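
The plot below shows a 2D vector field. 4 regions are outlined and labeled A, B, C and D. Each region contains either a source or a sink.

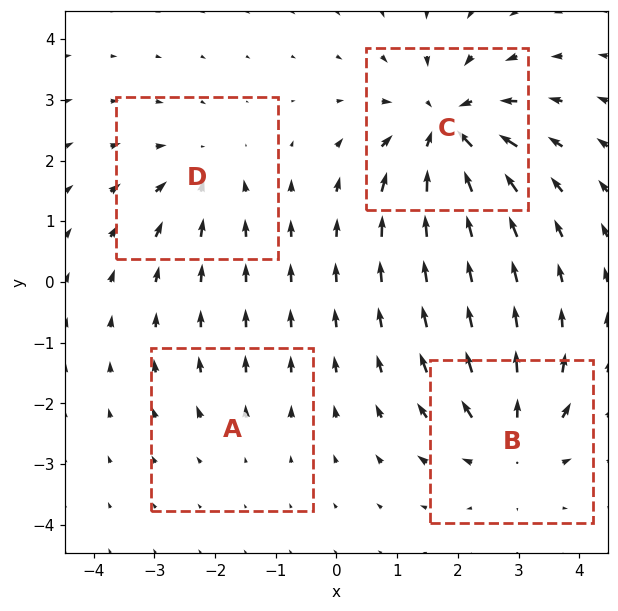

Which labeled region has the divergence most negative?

C

Divergence at each region's feature centre — A: about +2, B: about +5, C: about -7, D: about -4. Region C is most negative.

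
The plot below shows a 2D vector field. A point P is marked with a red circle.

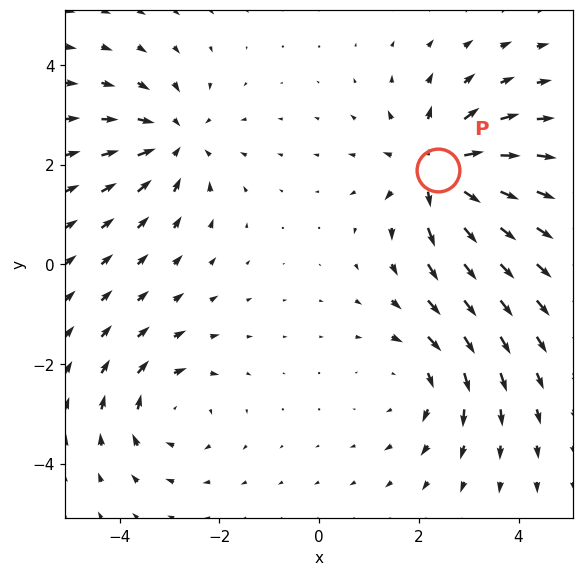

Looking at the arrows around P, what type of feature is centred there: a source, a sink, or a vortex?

source

At P (2.4, 1.9) the arrows spread outward. Divergence about +5, curl ≈0 — positive divergence with near-zero curl is a source.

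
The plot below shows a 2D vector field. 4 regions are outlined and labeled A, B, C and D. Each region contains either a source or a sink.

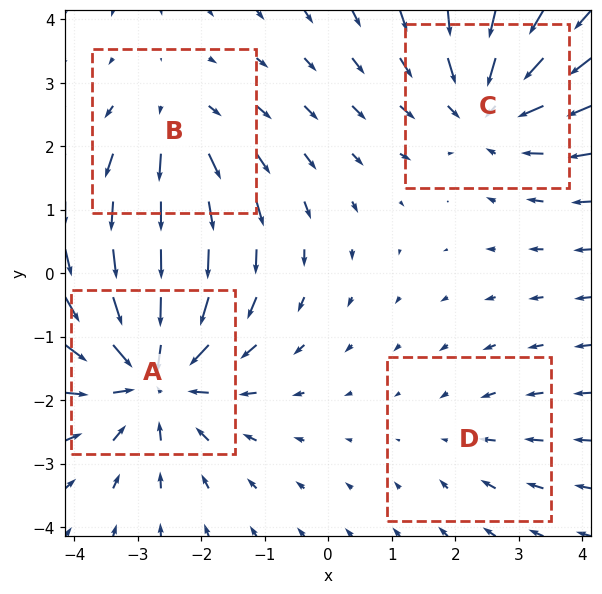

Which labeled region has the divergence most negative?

Divergence at each region's feature centre — A: about -6, B: about +3, C: about -4, D: about -2. Region A is most negative.

A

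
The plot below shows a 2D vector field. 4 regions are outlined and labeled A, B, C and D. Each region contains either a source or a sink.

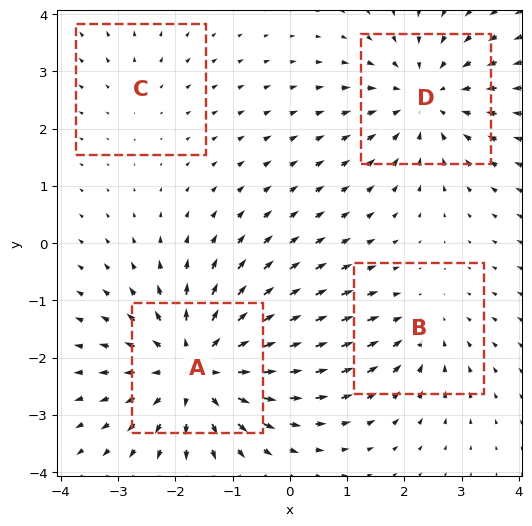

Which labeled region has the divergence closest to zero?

Divergence at each region's feature centre — A: about +6, B: about -3, C: about +2, D: about -4. Region C is closest to zero.

C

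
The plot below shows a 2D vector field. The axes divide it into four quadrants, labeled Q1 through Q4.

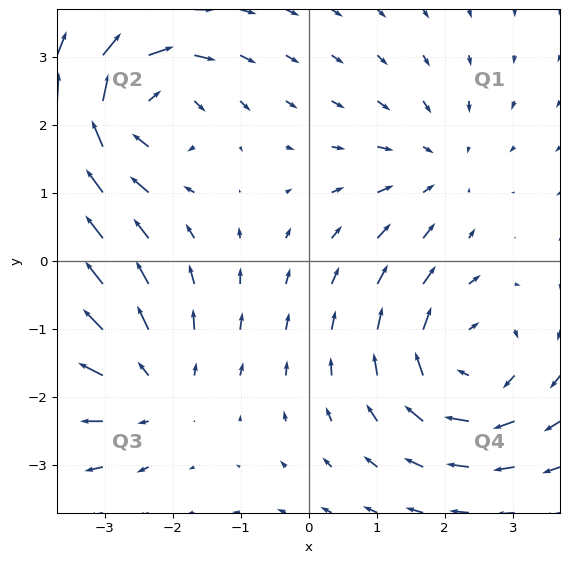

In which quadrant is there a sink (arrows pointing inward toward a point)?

The sink sits at approximately (1.9, 1.4), which lies in quadrant Q1. The divergence there is about -3, negative as expected for a sink.

Q1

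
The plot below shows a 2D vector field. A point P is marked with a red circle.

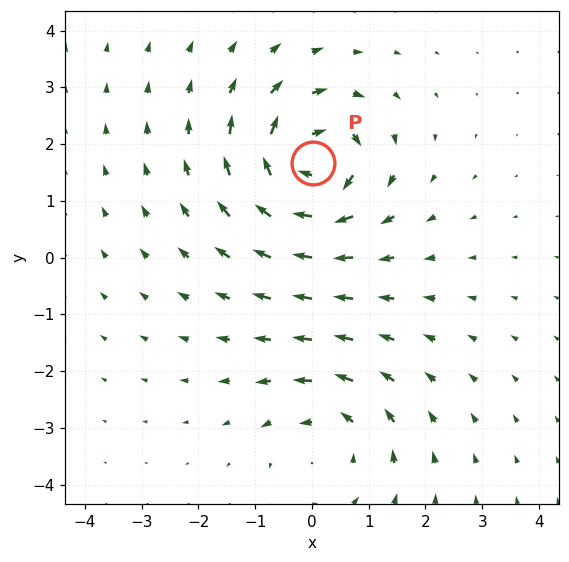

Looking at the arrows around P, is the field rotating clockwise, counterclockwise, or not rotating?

clockwise

Near P at (0.0, 1.7) the arrows circulate clockwise. The curl (z-component) there is about -7; negative curl means clockwise rotation.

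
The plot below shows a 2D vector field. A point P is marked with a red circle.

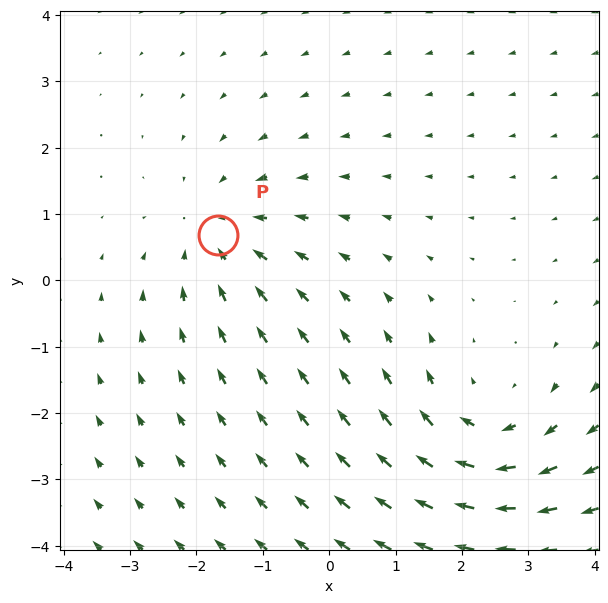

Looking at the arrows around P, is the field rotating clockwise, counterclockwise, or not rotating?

Near P at (-1.7, 0.7) the arrows show no circulation. The curl there is ≈0.

not rotating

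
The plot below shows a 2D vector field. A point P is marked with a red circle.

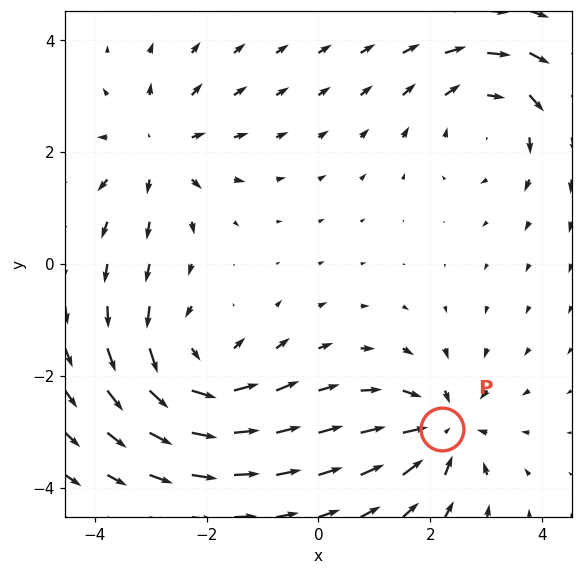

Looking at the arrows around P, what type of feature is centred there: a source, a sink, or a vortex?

At P (2.2, -3.0) the arrows converge inward. Divergence about -5, curl ≈0 — negative divergence with near-zero curl is a sink.

sink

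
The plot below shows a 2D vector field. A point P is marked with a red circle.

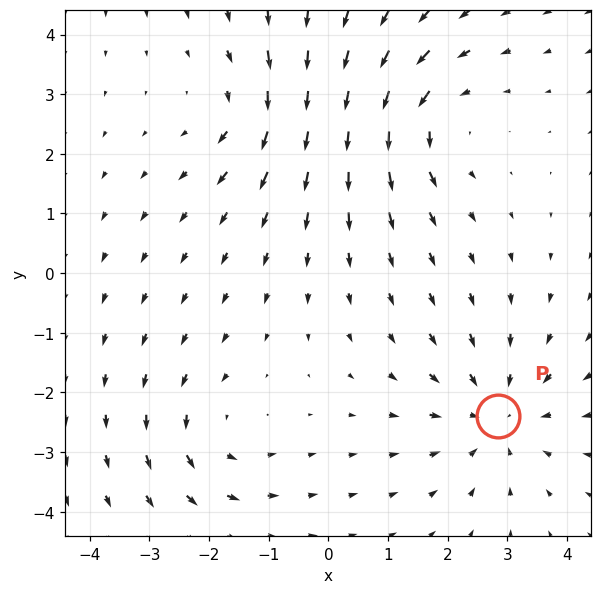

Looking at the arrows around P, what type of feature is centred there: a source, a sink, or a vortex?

sink

At P (2.8, -2.4) the arrows converge inward. Divergence about -4, curl ≈0 — negative divergence with near-zero curl is a sink.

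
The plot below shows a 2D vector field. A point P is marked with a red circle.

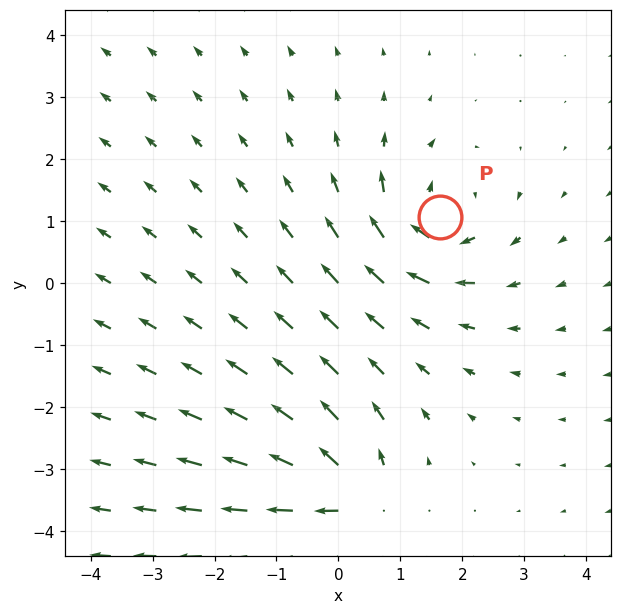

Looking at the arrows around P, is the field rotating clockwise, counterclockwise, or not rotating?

Near P at (1.6, 1.1) the arrows circulate clockwise. The curl (z-component) there is about -4; negative curl means clockwise rotation.

clockwise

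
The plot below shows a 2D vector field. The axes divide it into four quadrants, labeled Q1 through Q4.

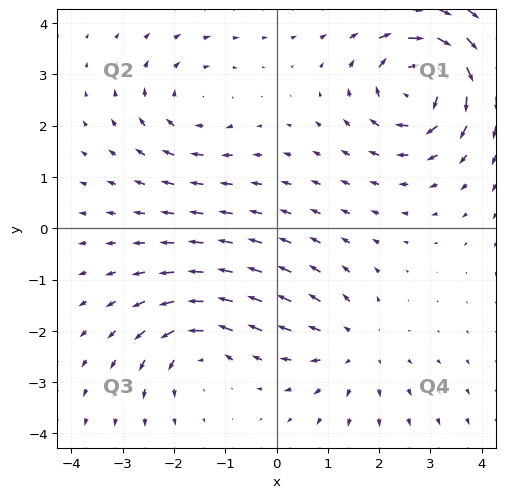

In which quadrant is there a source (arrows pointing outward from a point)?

The source sits at approximately (1.5, -2.3), which lies in quadrant Q4. The divergence there is about +3, positive as expected for a source.

Q4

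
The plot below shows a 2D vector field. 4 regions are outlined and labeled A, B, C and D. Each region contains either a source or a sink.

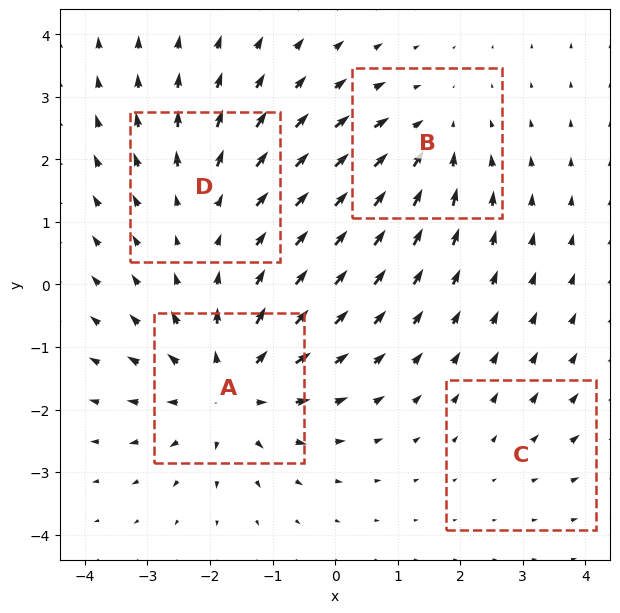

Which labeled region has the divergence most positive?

A

Divergence at each region's feature centre — A: about +6, B: about -4, C: about +2, D: about +3. Region A is most positive.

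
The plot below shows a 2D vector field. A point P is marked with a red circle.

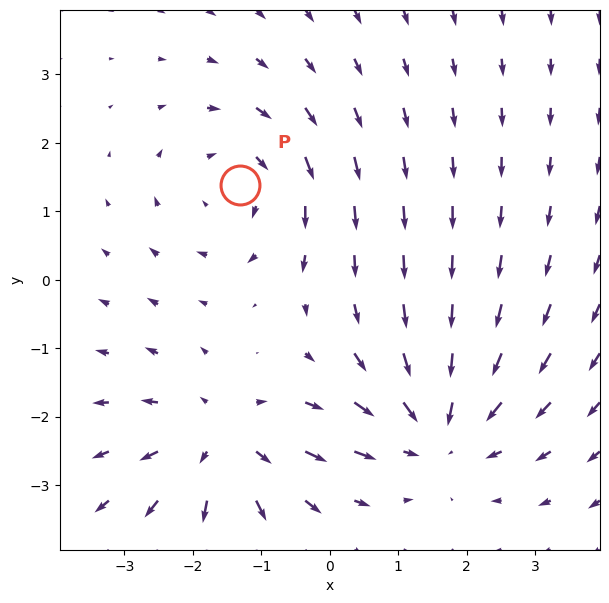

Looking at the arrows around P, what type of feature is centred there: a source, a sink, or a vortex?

vortex

At P (-1.3, 1.4) the arrows circulate clockwise. Divergence ≈0, curl about -2 — near-zero divergence with nonzero curl is a vortex.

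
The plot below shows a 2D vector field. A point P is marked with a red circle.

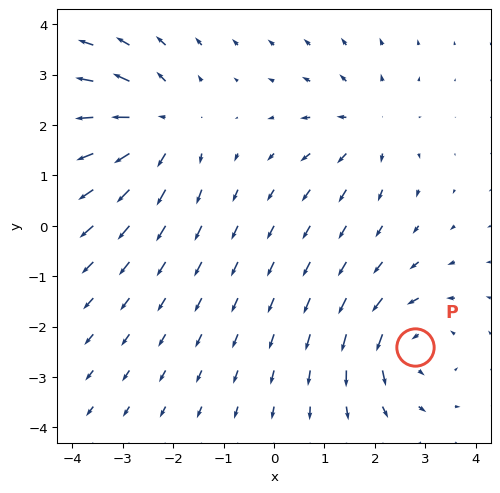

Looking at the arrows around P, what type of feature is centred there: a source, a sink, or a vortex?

At P (2.8, -2.4) the arrows circulate counterclockwise. Divergence ≈0, curl about +4 — near-zero divergence with nonzero curl is a vortex.

vortex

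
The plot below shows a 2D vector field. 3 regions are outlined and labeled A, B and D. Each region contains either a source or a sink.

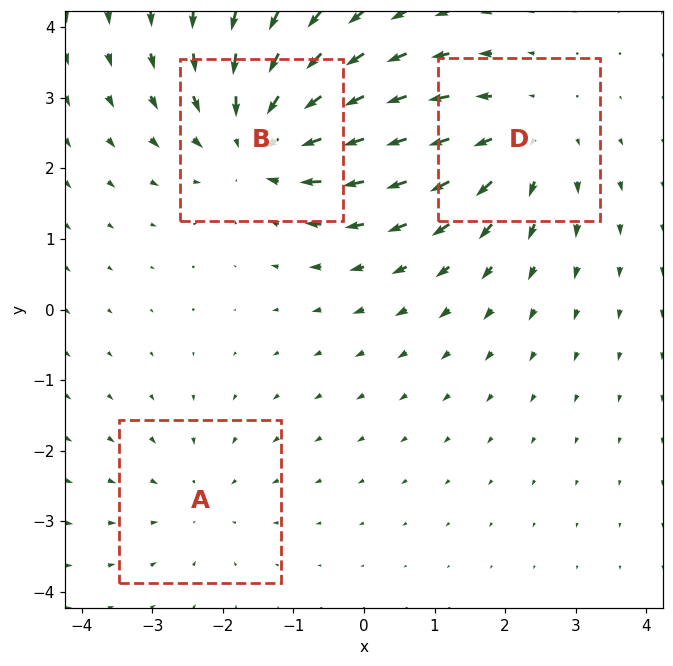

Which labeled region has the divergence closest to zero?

A

Divergence at each region's feature centre — A: about -2, B: about -4, D: about +3. Region A is closest to zero.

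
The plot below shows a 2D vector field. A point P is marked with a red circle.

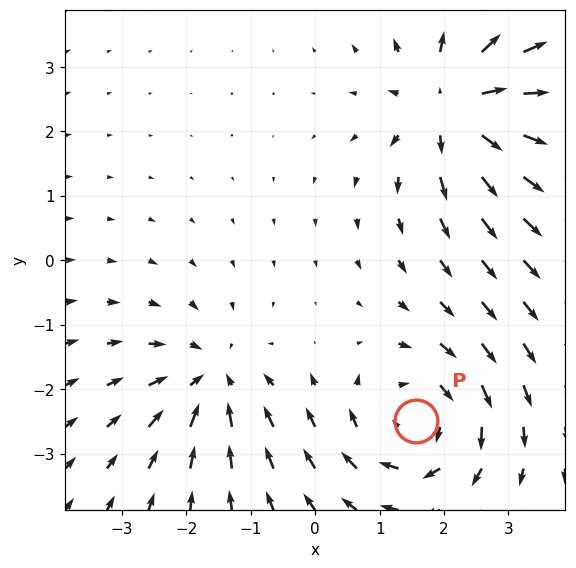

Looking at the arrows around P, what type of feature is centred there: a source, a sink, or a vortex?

vortex

At P (1.6, -2.5) the arrows circulate clockwise. Divergence ≈0, curl about -4 — near-zero divergence with nonzero curl is a vortex.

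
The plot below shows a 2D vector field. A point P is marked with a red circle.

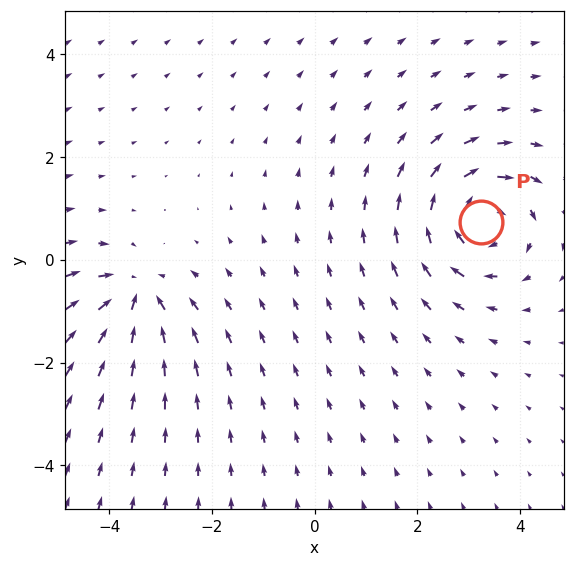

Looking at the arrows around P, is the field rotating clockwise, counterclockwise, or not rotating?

clockwise

Near P at (3.2, 0.7) the arrows circulate clockwise. The curl (z-component) there is about -6; negative curl means clockwise rotation.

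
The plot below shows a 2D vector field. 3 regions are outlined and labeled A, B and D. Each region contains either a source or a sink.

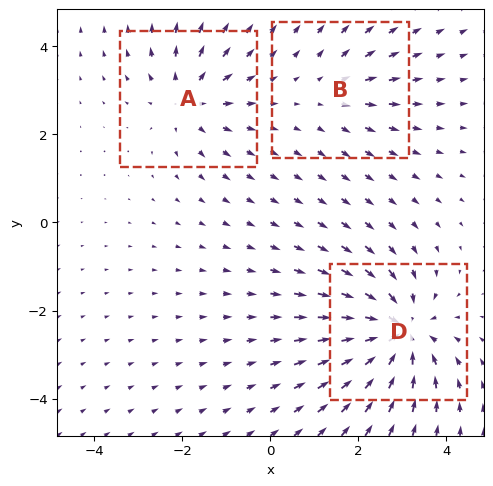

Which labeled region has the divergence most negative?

Divergence at each region's feature centre — A: about +3, B: about +2, D: about -5. Region D is most negative.

D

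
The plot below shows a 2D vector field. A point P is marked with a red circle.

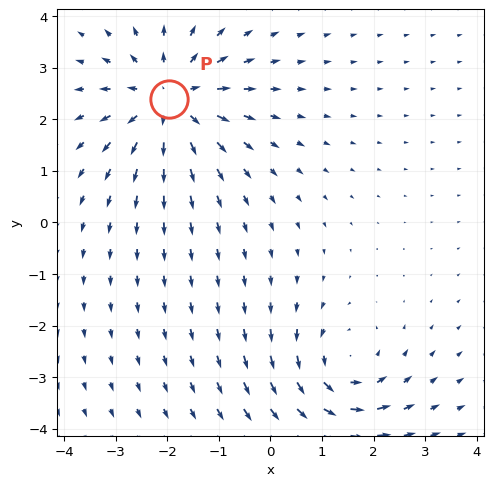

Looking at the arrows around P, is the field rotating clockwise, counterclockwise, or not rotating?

Near P at (-2.0, 2.4) the arrows show no circulation. The curl there is ≈0.

not rotating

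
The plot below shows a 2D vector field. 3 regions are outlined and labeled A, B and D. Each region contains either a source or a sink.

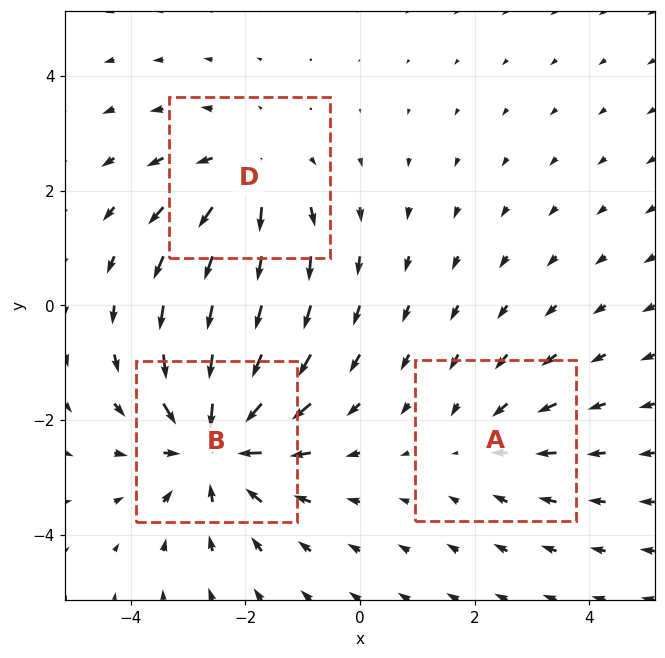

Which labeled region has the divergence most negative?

B

Divergence at each region's feature centre — A: about -2, B: about -4, D: about +3. Region B is most negative.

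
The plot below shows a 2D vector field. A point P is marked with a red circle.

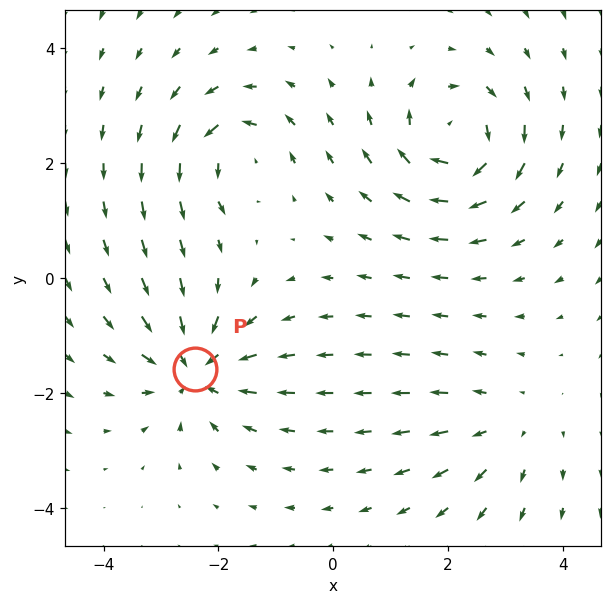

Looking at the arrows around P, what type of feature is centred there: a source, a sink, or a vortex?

At P (-2.4, -1.6) the arrows converge inward. Divergence about -6, curl ≈0 — negative divergence with near-zero curl is a sink.

sink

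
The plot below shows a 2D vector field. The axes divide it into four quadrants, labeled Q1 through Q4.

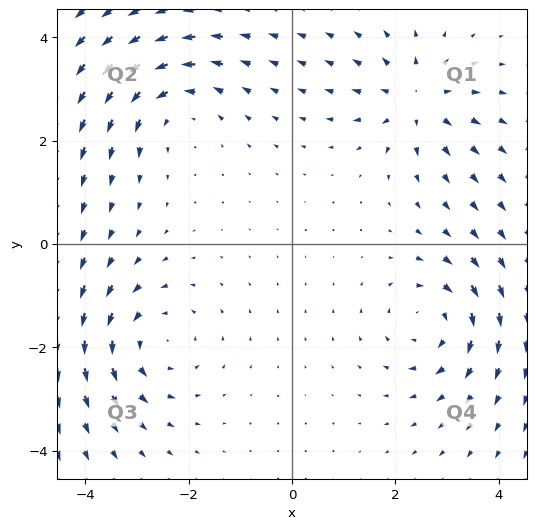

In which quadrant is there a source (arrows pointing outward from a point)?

The source sits at approximately (2.4, 2.8), which lies in quadrant Q1. The divergence there is about +3, positive as expected for a source.

Q1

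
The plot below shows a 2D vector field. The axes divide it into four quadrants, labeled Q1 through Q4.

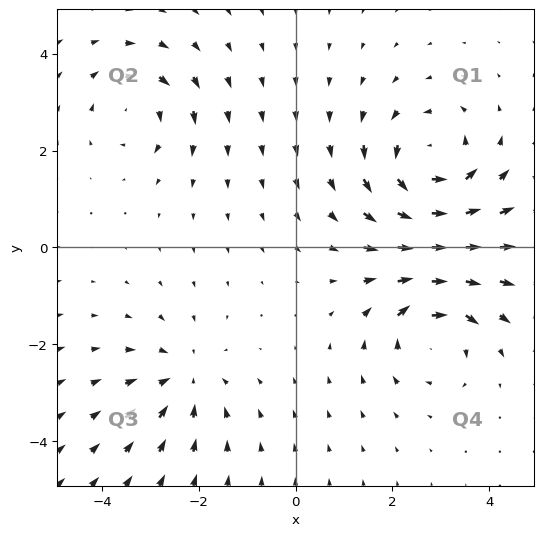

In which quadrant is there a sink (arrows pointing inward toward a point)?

The sink sits at approximately (-2.3, -2.7), which lies in quadrant Q3. The divergence there is about -3, negative as expected for a sink.

Q3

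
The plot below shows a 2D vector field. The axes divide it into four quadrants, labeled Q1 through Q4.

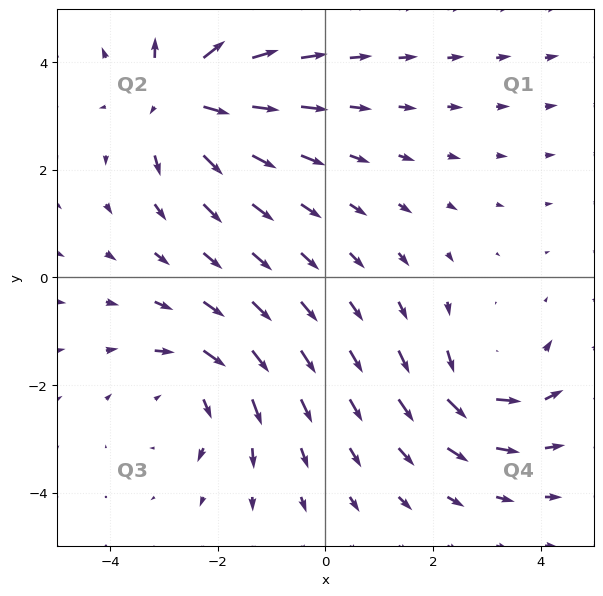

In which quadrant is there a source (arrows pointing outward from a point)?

Q2

The source sits at approximately (-2.7, 3.4), which lies in quadrant Q2. The divergence there is about +5, positive as expected for a source.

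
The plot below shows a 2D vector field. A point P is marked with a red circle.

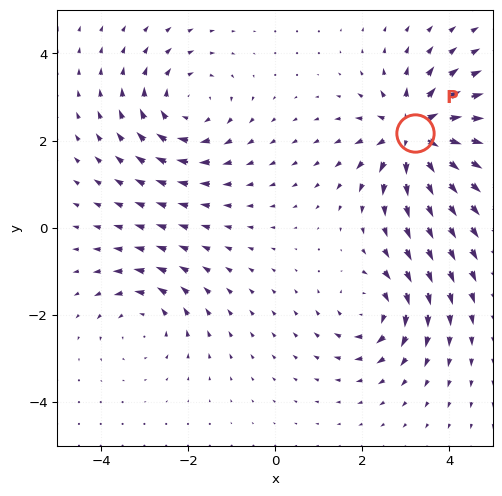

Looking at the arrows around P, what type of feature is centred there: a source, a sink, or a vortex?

source

At P (3.2, 2.2) the arrows spread outward. Divergence about +6, curl ≈0 — positive divergence with near-zero curl is a source.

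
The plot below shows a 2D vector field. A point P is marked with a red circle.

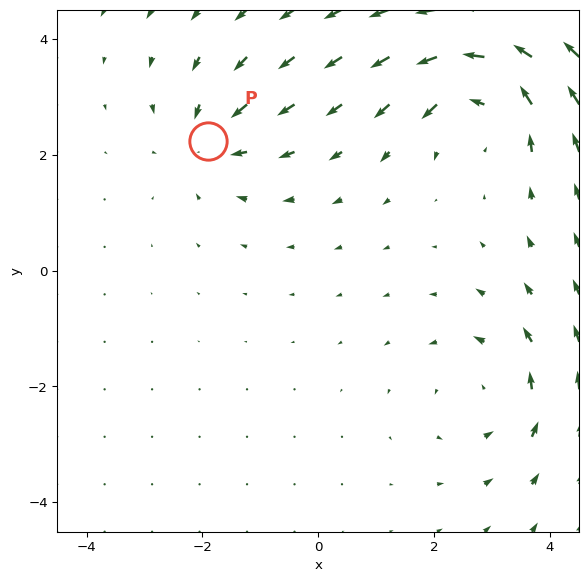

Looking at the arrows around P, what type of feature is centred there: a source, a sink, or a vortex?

sink

At P (-1.9, 2.2) the arrows converge inward. Divergence about -3, curl ≈0 — negative divergence with near-zero curl is a sink.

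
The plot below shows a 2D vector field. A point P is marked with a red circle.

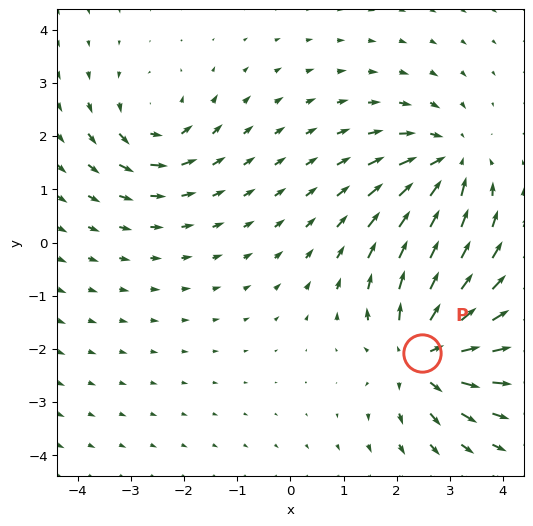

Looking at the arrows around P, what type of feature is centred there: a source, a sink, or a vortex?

source

At P (2.5, -2.1) the arrows spread outward. Divergence about +5, curl ≈0 — positive divergence with near-zero curl is a source.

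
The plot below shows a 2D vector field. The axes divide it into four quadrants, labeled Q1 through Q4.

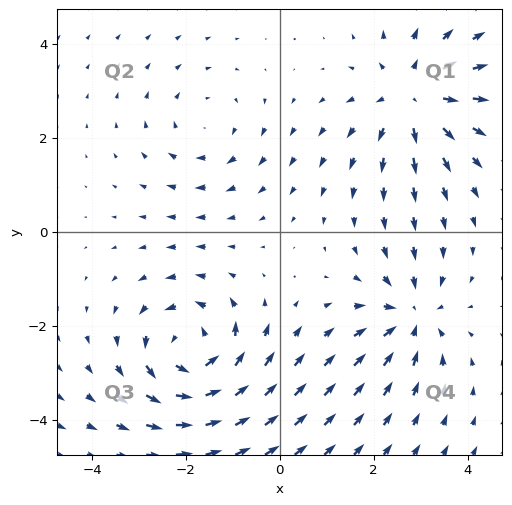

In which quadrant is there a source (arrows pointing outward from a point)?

The source sits at approximately (2.9, 2.9), which lies in quadrant Q1. The divergence there is about +4, positive as expected for a source.

Q1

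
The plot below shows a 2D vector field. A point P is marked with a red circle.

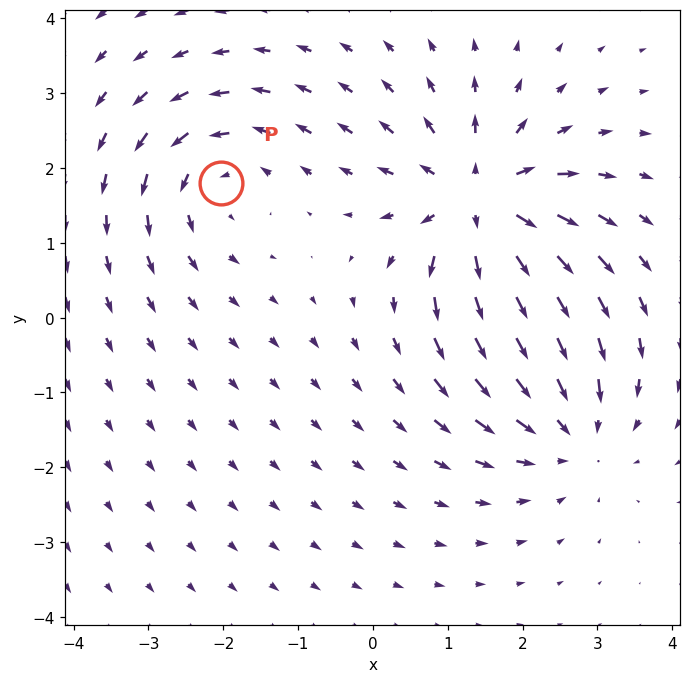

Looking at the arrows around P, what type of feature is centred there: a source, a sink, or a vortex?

vortex

At P (-2.0, 1.8) the arrows circulate counterclockwise. Divergence ≈0, curl about +3 — near-zero divergence with nonzero curl is a vortex.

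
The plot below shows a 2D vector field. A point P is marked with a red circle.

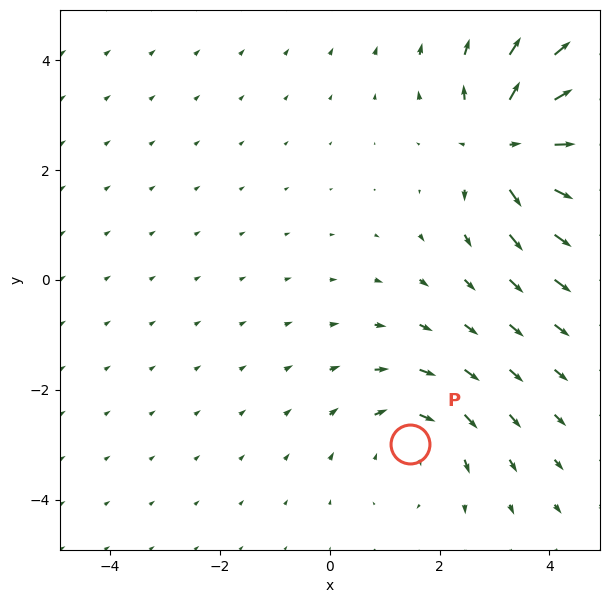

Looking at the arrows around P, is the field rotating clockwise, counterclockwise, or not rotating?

Near P at (1.5, -3.0) the arrows circulate clockwise. The curl (z-component) there is about -2; negative curl means clockwise rotation.

clockwise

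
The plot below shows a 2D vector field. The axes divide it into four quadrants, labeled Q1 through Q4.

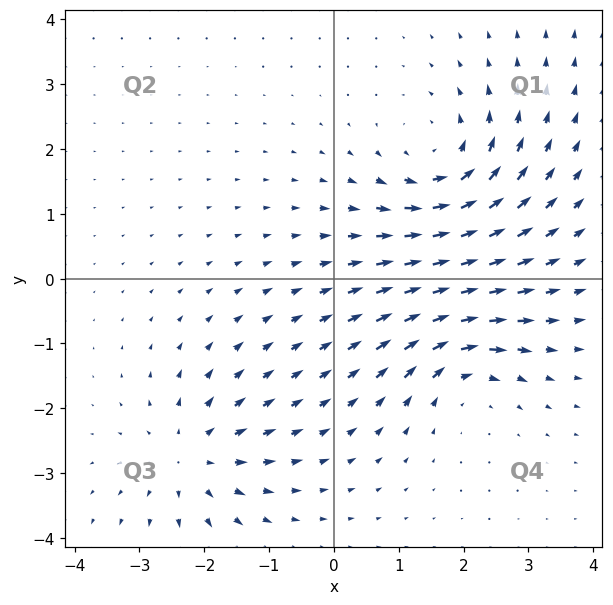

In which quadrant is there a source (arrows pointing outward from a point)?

The source sits at approximately (-2.2, -2.7), which lies in quadrant Q3. The divergence there is about +4, positive as expected for a source.

Q3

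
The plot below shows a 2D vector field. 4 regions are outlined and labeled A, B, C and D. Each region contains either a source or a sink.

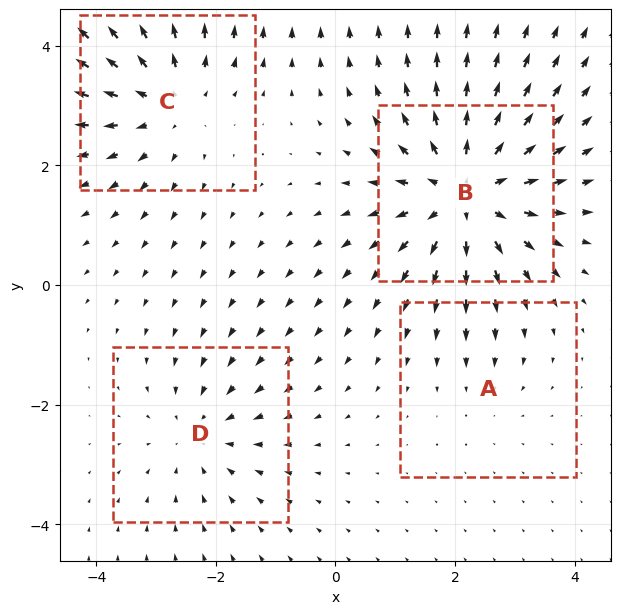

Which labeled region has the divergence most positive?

B

Divergence at each region's feature centre — A: about -2, B: about +6, C: about +4, D: about -3. Region B is most positive.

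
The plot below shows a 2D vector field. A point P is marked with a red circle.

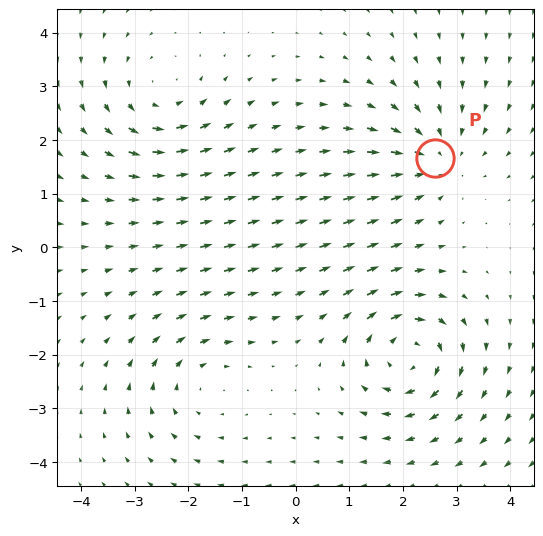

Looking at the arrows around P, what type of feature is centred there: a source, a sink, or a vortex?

At P (2.6, 1.7) the arrows converge inward. Divergence about -3, curl ≈0 — negative divergence with near-zero curl is a sink.

sink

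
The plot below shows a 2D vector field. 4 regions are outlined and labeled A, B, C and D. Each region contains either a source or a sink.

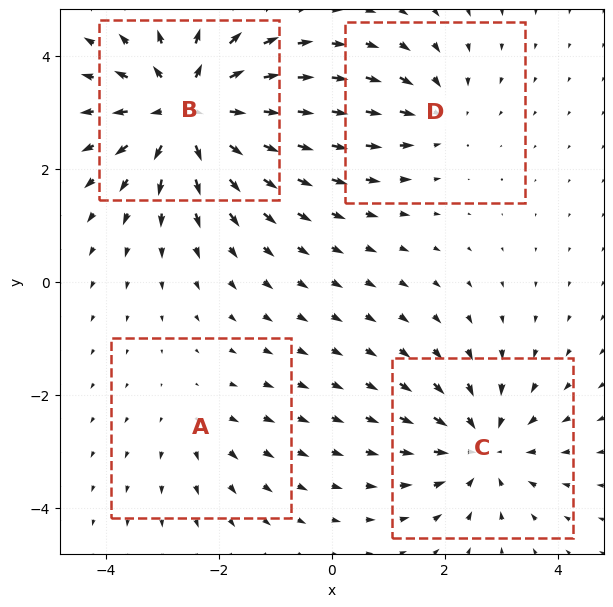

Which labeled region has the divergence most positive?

Divergence at each region's feature centre — A: about +2, B: about +7, C: about -5, D: about -3. Region B is most positive.

B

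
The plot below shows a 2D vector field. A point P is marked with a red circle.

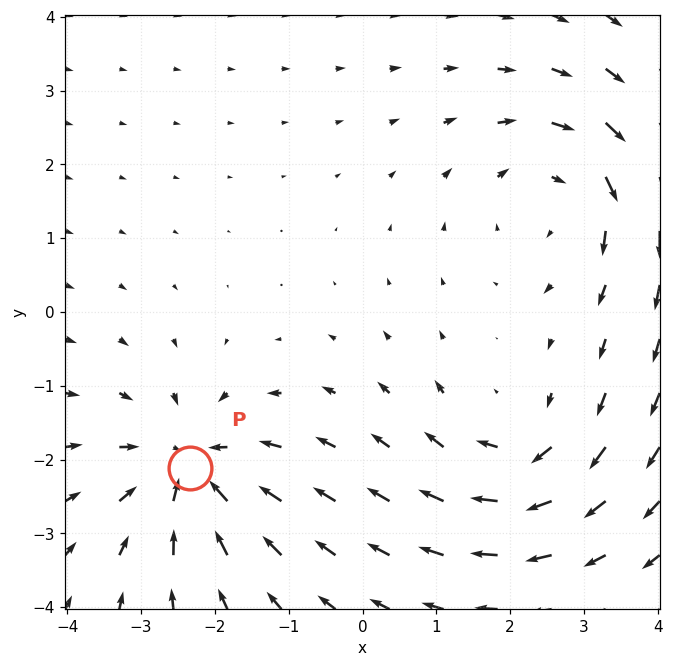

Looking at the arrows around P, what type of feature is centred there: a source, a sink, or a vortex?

sink

At P (-2.3, -2.1) the arrows converge inward. Divergence about -5, curl ≈0 — negative divergence with near-zero curl is a sink.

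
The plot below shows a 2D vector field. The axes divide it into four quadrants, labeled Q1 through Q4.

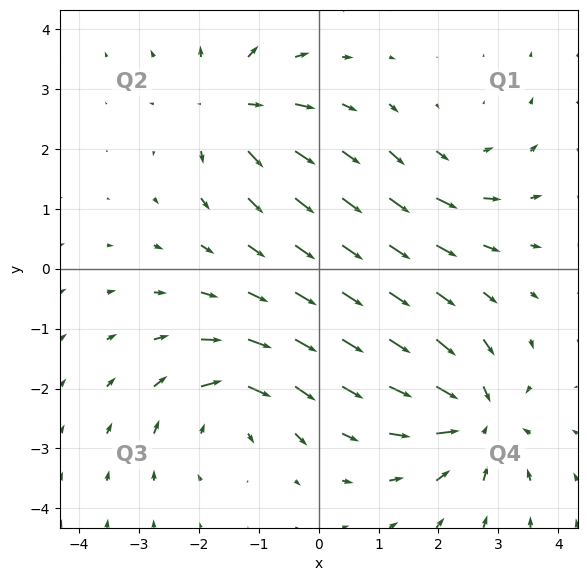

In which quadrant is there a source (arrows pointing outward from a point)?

Q2

The source sits at approximately (-1.5, 2.7), which lies in quadrant Q2. The divergence there is about +5, positive as expected for a source.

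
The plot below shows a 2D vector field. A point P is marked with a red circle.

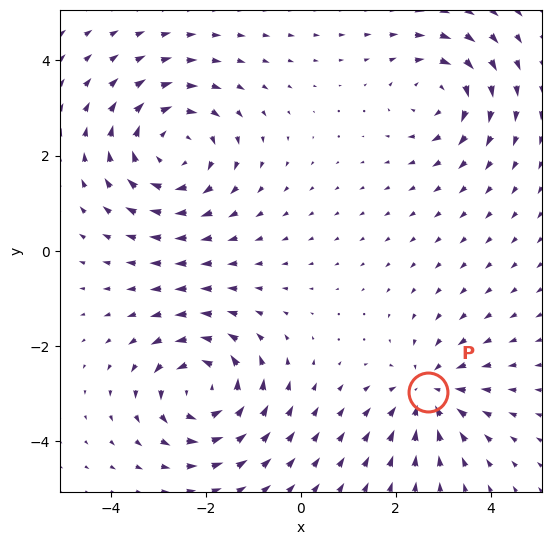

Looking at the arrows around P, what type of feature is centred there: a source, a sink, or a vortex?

At P (2.7, -3.0) the arrows converge inward. Divergence about -4, curl ≈0 — negative divergence with near-zero curl is a sink.

sink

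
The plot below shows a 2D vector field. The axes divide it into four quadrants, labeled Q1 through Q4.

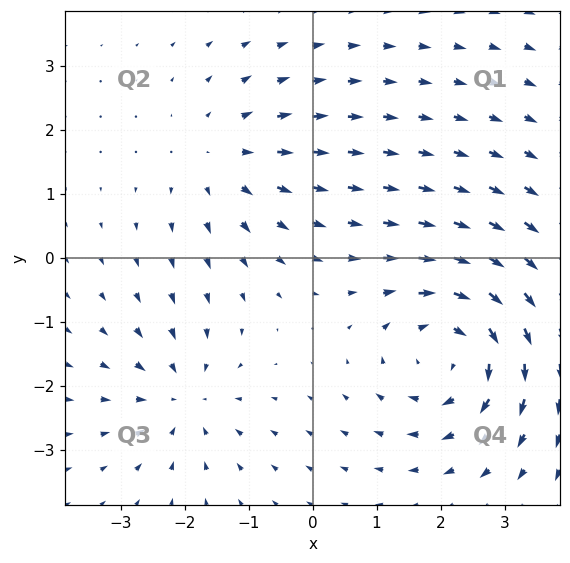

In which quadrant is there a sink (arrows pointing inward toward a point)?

The sink sits at approximately (-2.0, -2.2), which lies in quadrant Q3. The divergence there is about -3, negative as expected for a sink.

Q3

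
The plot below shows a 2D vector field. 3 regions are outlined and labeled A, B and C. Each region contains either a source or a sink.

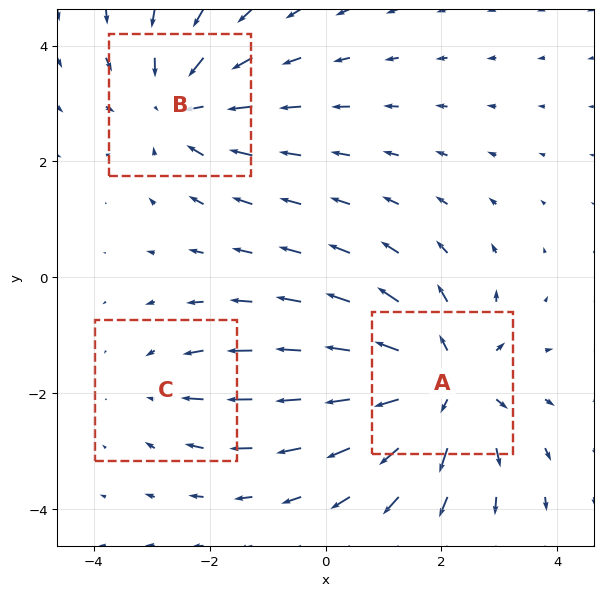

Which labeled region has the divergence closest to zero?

Divergence at each region's feature centre — A: about +4, B: about -3, C: about -2. Region C is closest to zero.

C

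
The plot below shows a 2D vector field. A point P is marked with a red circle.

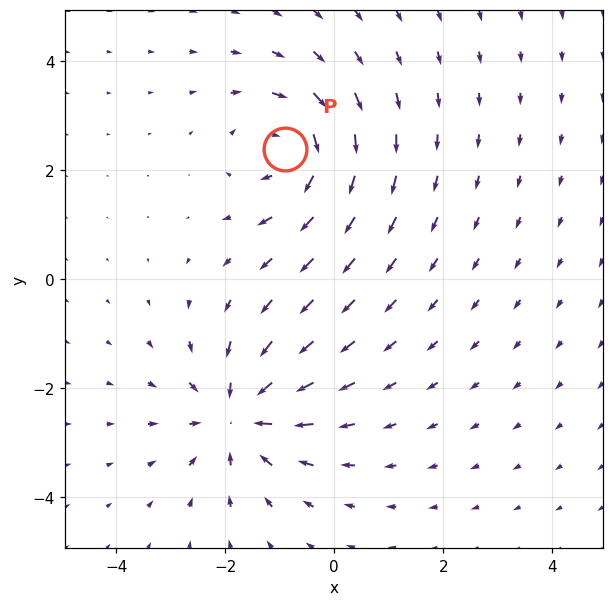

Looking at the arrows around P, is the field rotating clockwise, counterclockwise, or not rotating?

clockwise

Near P at (-0.9, 2.4) the arrows circulate clockwise. The curl (z-component) there is about -5; negative curl means clockwise rotation.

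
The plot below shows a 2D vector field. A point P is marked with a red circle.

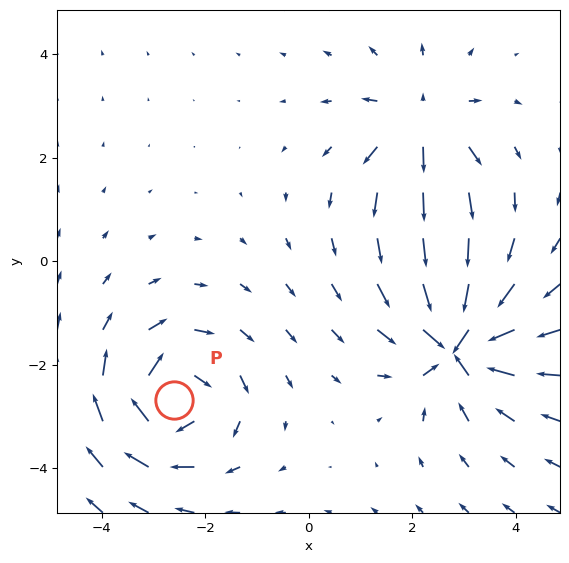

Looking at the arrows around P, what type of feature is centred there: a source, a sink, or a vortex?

vortex

At P (-2.6, -2.7) the arrows circulate clockwise. Divergence ≈0, curl about -5 — near-zero divergence with nonzero curl is a vortex.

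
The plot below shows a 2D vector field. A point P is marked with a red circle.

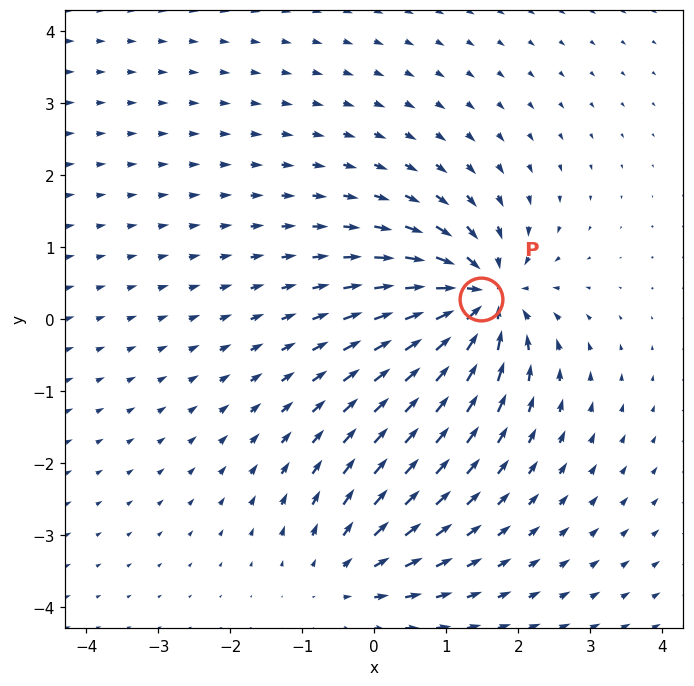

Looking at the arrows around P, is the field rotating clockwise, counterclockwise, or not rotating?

not rotating

Near P at (1.5, 0.3) the arrows show no circulation. The curl there is ≈0.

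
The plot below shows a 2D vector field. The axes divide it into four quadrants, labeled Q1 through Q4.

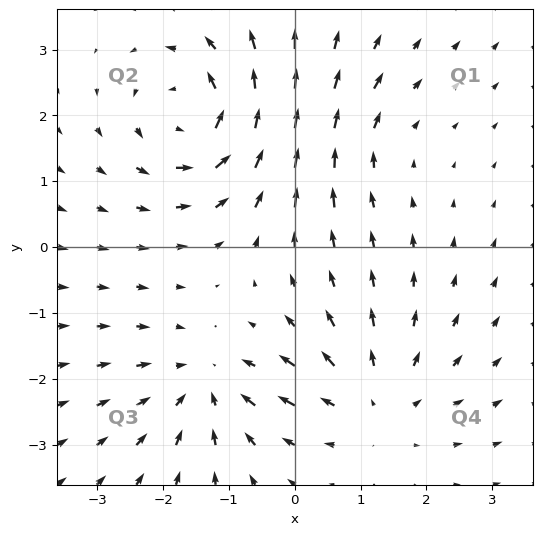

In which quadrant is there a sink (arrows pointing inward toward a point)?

The sink sits at approximately (-1.3, -2.1), which lies in quadrant Q3. The divergence there is about -4, negative as expected for a sink.

Q3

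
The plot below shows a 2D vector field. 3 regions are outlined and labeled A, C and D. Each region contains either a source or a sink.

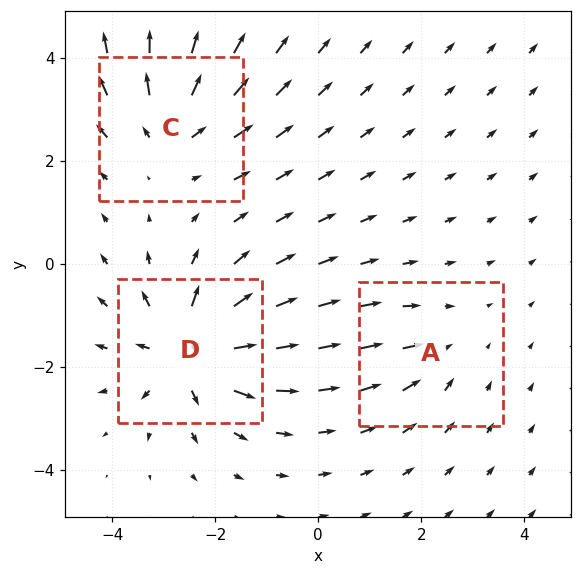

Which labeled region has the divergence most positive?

Divergence at each region's feature centre — A: about -2, C: about +4, D: about +5. Region D is most positive.

D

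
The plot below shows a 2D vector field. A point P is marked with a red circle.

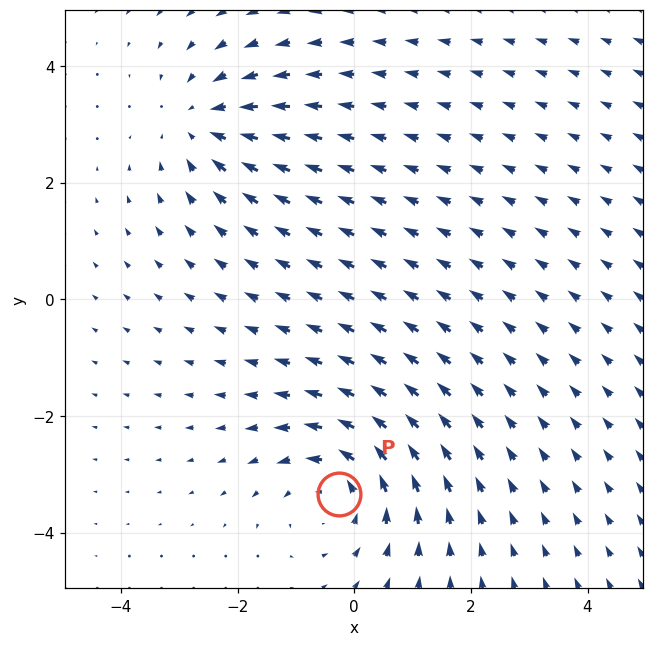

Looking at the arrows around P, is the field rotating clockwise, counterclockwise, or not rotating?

Near P at (-0.3, -3.3) the arrows circulate counterclockwise. The curl (z-component) there is about +4; positive curl means counterclockwise rotation.

counterclockwise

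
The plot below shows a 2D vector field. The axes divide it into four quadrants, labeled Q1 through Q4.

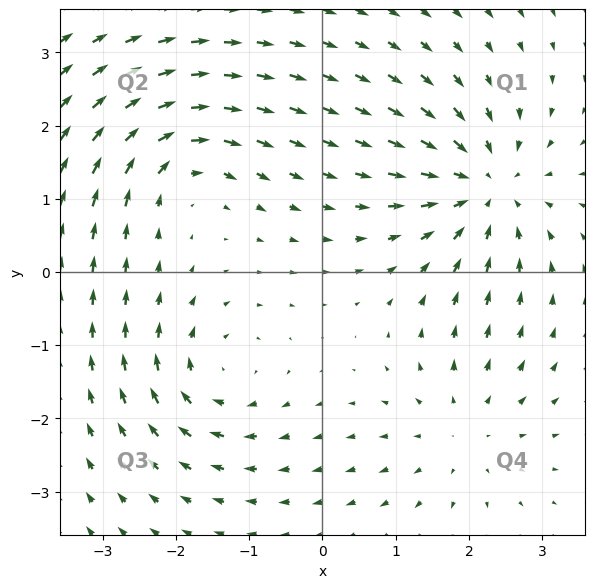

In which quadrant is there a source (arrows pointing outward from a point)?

The source sits at approximately (1.9, -2.1), which lies in quadrant Q4. The divergence there is about +2, positive as expected for a source.

Q4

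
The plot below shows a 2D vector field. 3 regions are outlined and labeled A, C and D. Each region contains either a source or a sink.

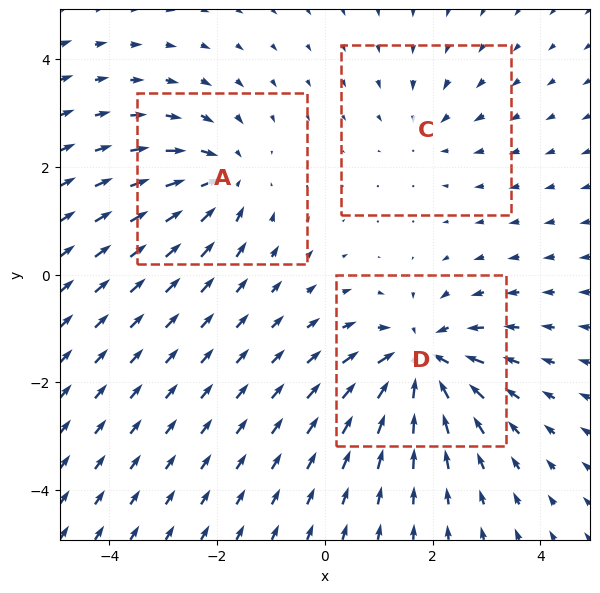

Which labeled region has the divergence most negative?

D

Divergence at each region's feature centre — A: about -4, C: about -2, D: about -6. Region D is most negative.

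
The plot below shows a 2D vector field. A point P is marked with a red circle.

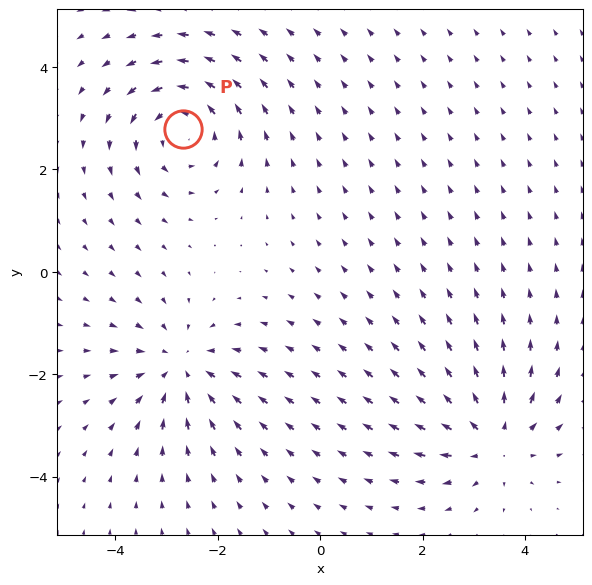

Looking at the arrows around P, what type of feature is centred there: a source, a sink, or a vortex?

vortex

At P (-2.7, 2.8) the arrows circulate counterclockwise. Divergence ≈0, curl about +4 — near-zero divergence with nonzero curl is a vortex.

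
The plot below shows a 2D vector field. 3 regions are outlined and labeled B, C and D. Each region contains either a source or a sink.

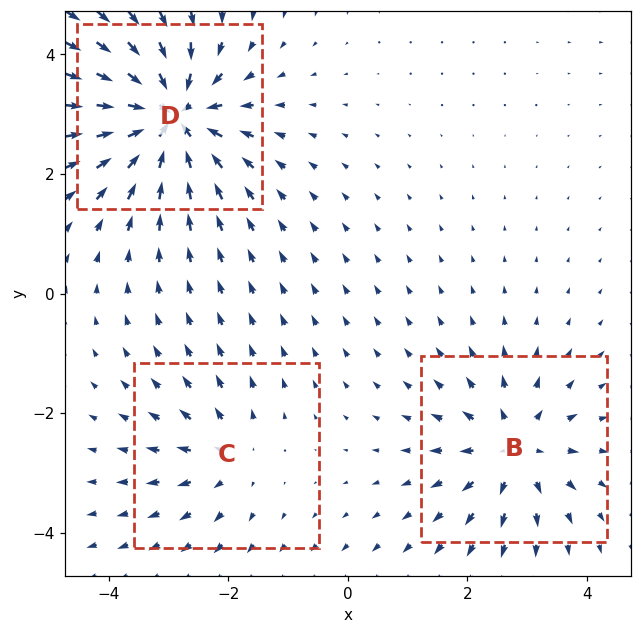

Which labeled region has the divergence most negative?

Divergence at each region's feature centre — B: about +4, C: about +3, D: about -6. Region D is most negative.

D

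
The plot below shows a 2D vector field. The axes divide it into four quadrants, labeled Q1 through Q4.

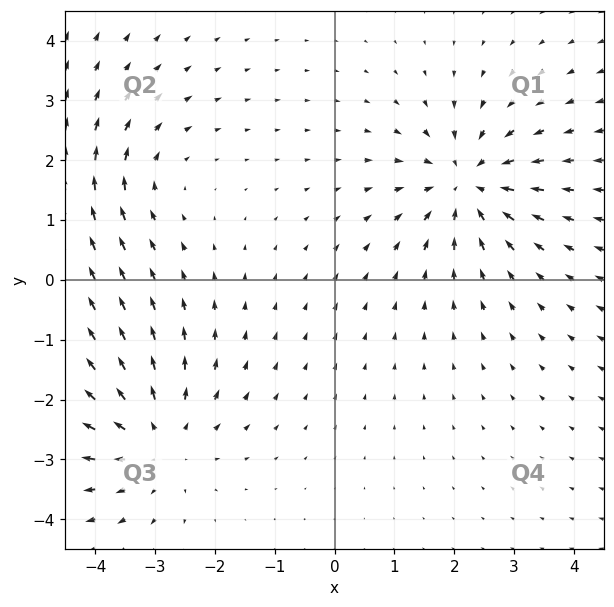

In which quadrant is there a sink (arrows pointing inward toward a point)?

Q1

The sink sits at approximately (2.2, 1.6), which lies in quadrant Q1. The divergence there is about -5, negative as expected for a sink.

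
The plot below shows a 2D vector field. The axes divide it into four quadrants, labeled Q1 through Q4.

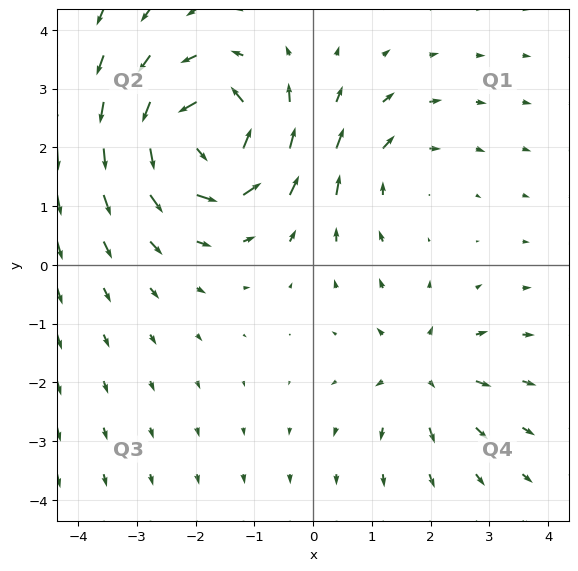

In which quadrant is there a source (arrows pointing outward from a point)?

Q4

The source sits at approximately (1.9, -1.8), which lies in quadrant Q4. The divergence there is about +3, positive as expected for a source.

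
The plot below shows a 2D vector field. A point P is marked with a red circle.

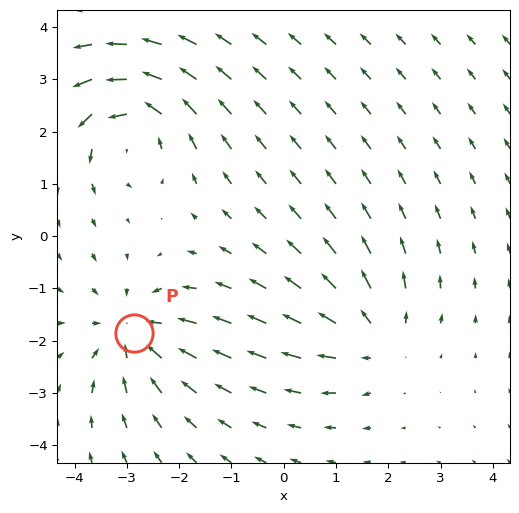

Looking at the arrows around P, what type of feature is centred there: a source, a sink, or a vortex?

At P (-2.9, -1.9) the arrows converge inward. Divergence about -4, curl ≈0 — negative divergence with near-zero curl is a sink.

sink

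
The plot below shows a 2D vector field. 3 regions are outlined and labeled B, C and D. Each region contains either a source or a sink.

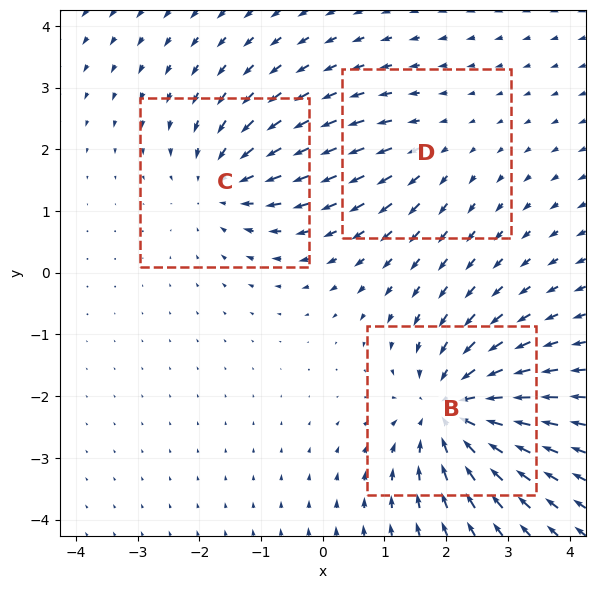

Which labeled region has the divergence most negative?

B

Divergence at each region's feature centre — B: about -5, C: about -3, D: about +2. Region B is most negative.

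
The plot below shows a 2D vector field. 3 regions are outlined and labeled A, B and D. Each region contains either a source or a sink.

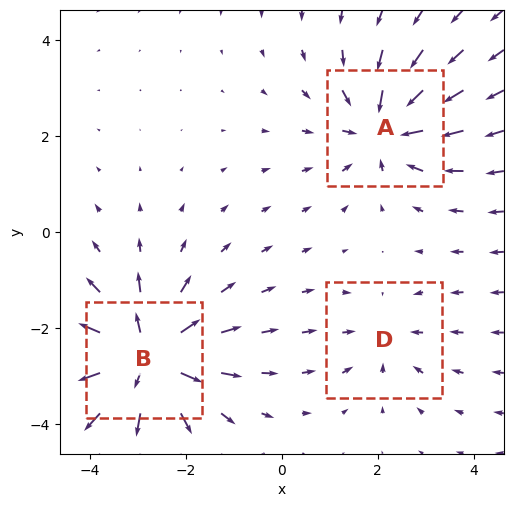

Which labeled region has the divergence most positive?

B

Divergence at each region's feature centre — A: about -3, B: about +5, D: about -2. Region B is most positive.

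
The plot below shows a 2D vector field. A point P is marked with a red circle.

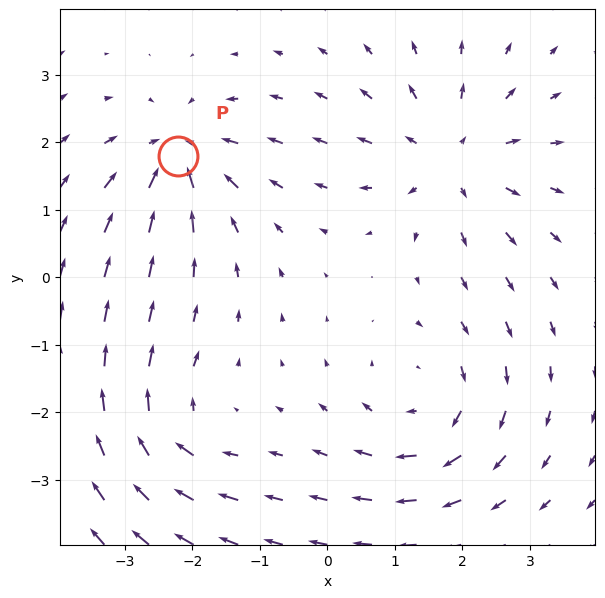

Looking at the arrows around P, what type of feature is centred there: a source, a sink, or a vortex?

sink

At P (-2.2, 1.8) the arrows converge inward. Divergence about -6, curl ≈0 — negative divergence with near-zero curl is a sink.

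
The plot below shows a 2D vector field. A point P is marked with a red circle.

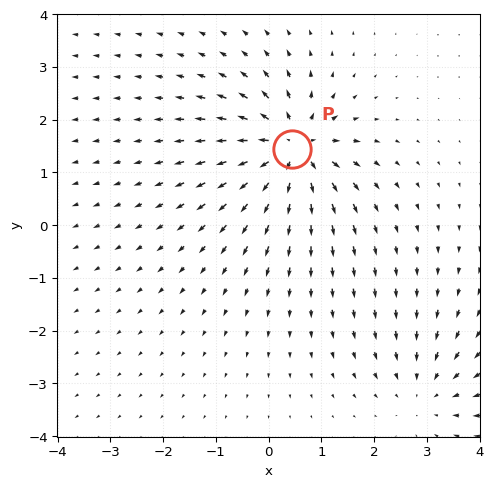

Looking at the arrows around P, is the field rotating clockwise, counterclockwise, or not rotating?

Near P at (0.4, 1.4) the arrows show no circulation. The curl there is ≈0.

not rotating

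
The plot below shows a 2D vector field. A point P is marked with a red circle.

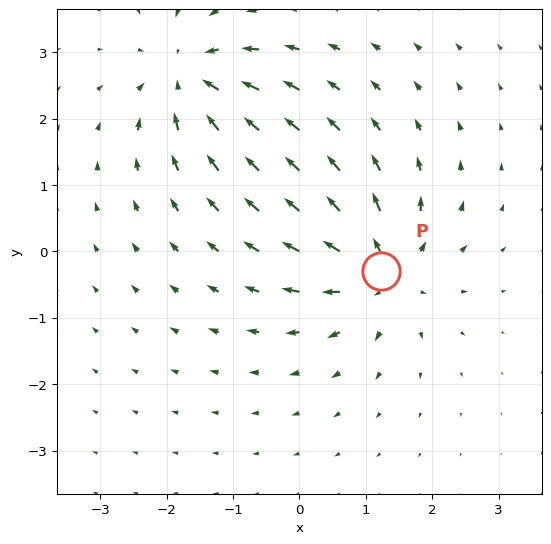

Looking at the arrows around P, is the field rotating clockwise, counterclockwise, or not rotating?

Near P at (1.2, -0.3) the arrows show no circulation. The curl there is ≈0.

not rotating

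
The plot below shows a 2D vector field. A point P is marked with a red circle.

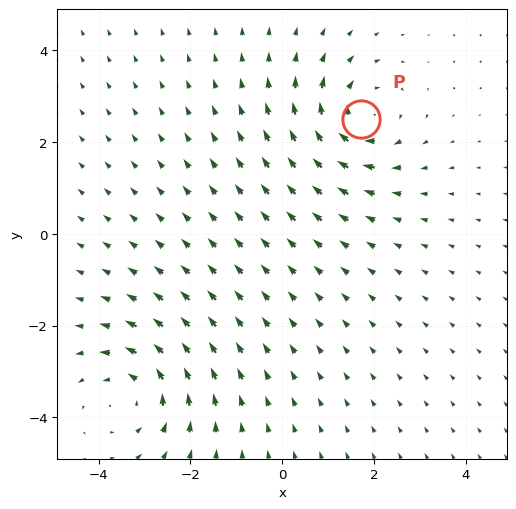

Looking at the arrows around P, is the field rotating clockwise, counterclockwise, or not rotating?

clockwise

Near P at (1.7, 2.5) the arrows circulate clockwise. The curl (z-component) there is about -5; negative curl means clockwise rotation.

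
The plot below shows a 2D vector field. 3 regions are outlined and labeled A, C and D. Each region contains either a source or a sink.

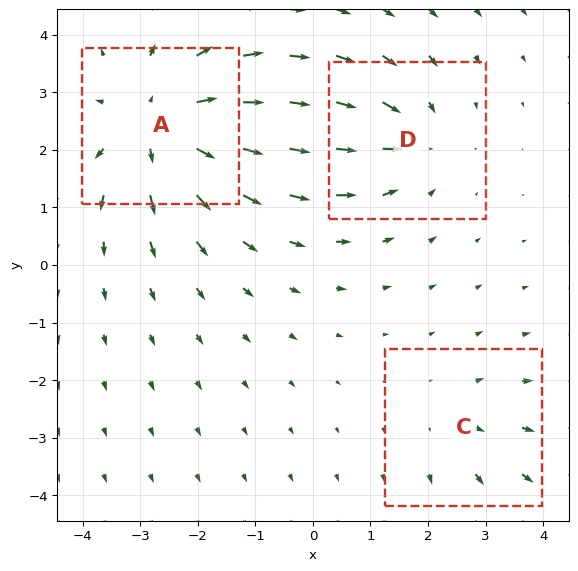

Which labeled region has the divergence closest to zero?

C

Divergence at each region's feature centre — A: about +4, C: about +2, D: about -3. Region C is closest to zero.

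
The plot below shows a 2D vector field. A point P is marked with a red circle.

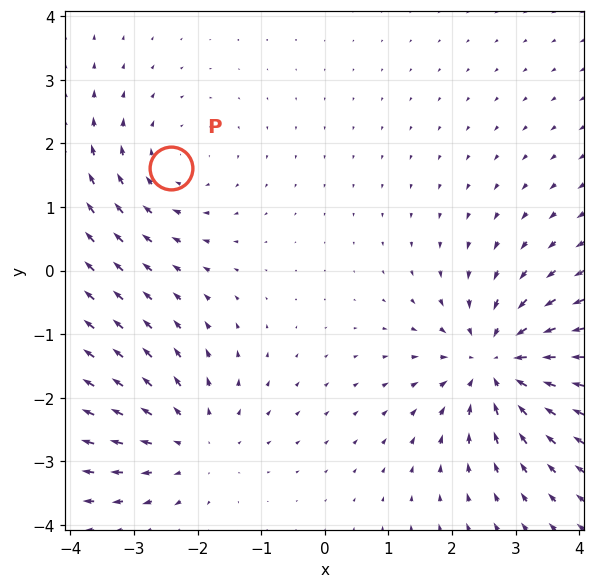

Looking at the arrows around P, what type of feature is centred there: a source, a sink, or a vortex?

At P (-2.4, 1.6) the arrows circulate clockwise. Divergence ≈0, curl about -3 — near-zero divergence with nonzero curl is a vortex.

vortex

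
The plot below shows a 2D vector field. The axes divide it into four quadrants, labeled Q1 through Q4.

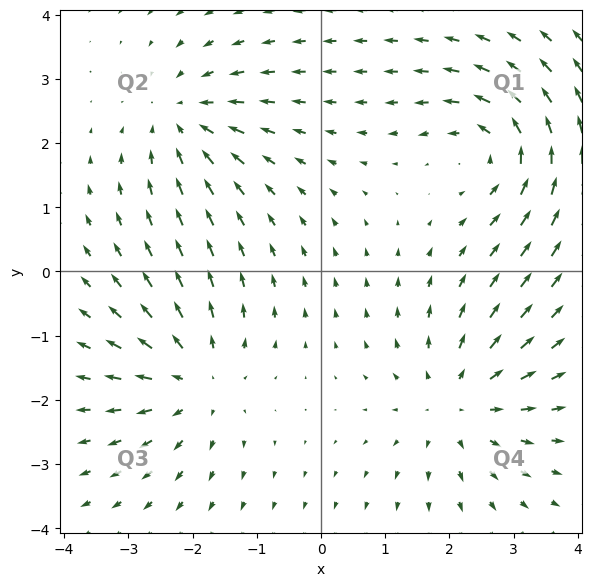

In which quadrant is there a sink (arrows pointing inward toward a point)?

The sink sits at approximately (-2.1, 2.4), which lies in quadrant Q2. The divergence there is about -4, negative as expected for a sink.

Q2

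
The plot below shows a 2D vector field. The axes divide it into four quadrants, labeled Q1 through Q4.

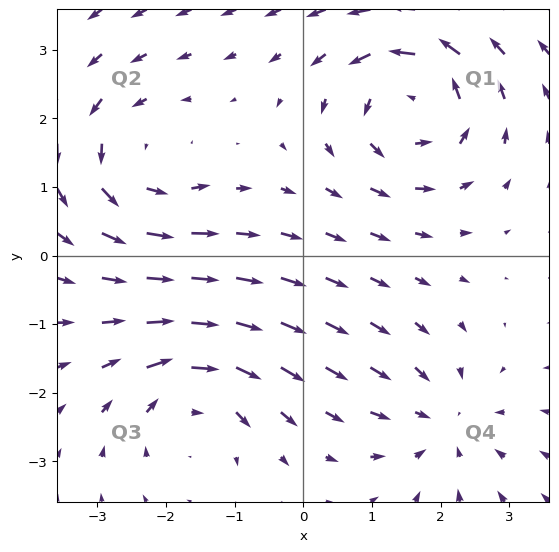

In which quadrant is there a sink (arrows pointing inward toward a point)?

The sink sits at approximately (2.0, -2.4), which lies in quadrant Q4. The divergence there is about -3, negative as expected for a sink.

Q4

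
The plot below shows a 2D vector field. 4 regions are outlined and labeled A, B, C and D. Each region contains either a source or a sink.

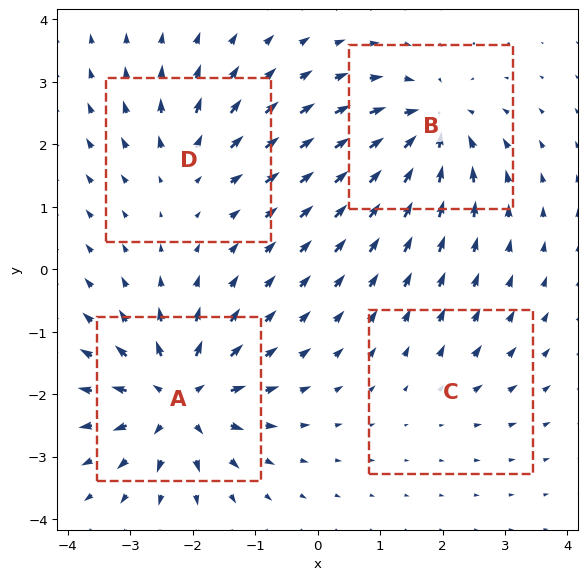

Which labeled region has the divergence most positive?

A

Divergence at each region's feature centre — A: about +8, B: about -7, C: about +2, D: about +4. Region A is most positive.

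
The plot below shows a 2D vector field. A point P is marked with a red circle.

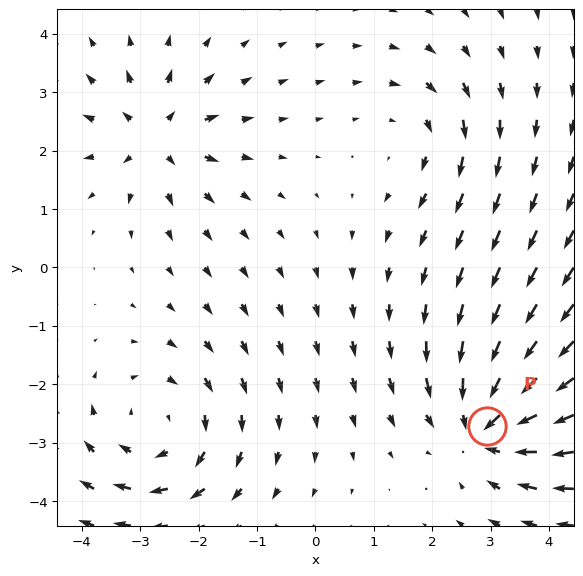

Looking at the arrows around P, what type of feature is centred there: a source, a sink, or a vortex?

sink

At P (2.9, -2.7) the arrows converge inward. Divergence about -5, curl ≈0 — negative divergence with near-zero curl is a sink.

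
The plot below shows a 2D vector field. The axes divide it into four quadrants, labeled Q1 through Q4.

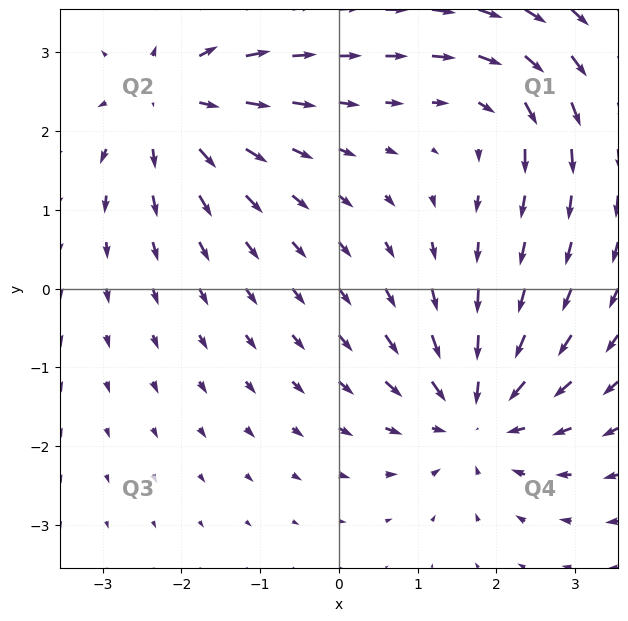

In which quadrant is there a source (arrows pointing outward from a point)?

Q2

The source sits at approximately (-2.1, 2.4), which lies in quadrant Q2. The divergence there is about +5, positive as expected for a source.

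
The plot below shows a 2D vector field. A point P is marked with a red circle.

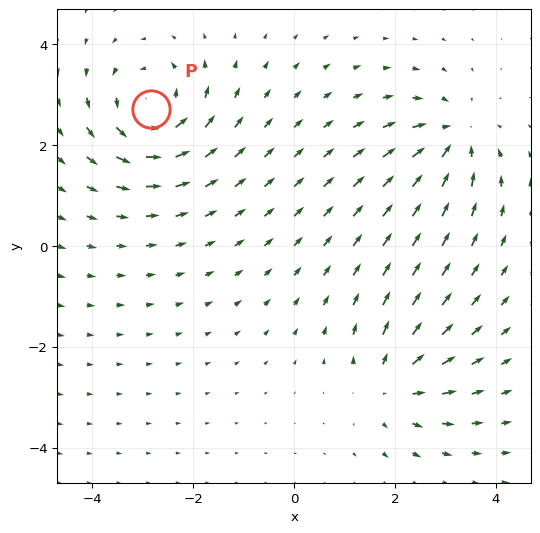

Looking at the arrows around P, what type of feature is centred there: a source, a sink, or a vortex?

vortex

At P (-2.8, 2.7) the arrows circulate counterclockwise. Divergence ≈0, curl about +6 — near-zero divergence with nonzero curl is a vortex.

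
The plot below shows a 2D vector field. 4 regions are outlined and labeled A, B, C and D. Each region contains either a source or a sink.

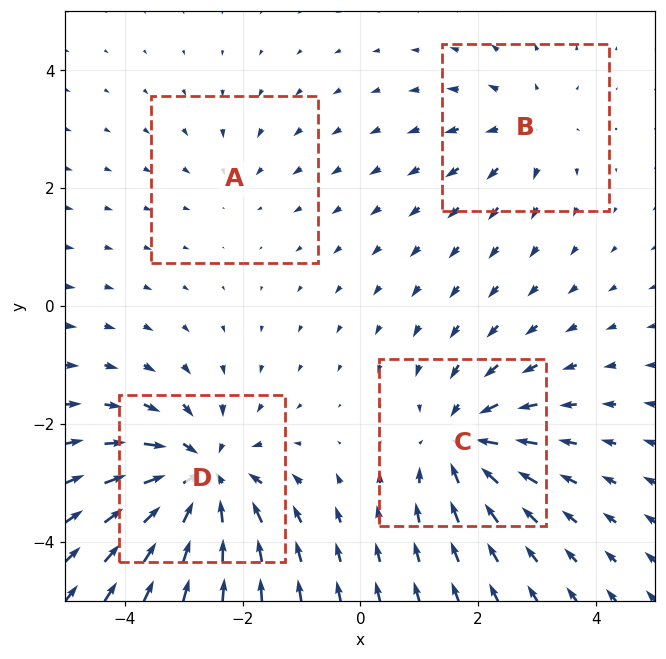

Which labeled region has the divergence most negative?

Divergence at each region's feature centre — A: about -2, B: about +3, C: about -5, D: about -7. Region D is most negative.

D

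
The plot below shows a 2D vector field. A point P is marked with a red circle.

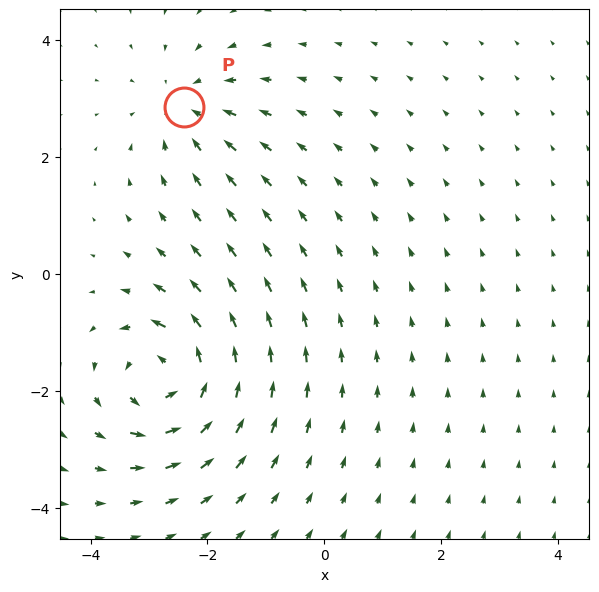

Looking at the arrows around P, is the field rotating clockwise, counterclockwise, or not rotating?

not rotating

Near P at (-2.4, 2.9) the arrows show no circulation. The curl there is ≈0.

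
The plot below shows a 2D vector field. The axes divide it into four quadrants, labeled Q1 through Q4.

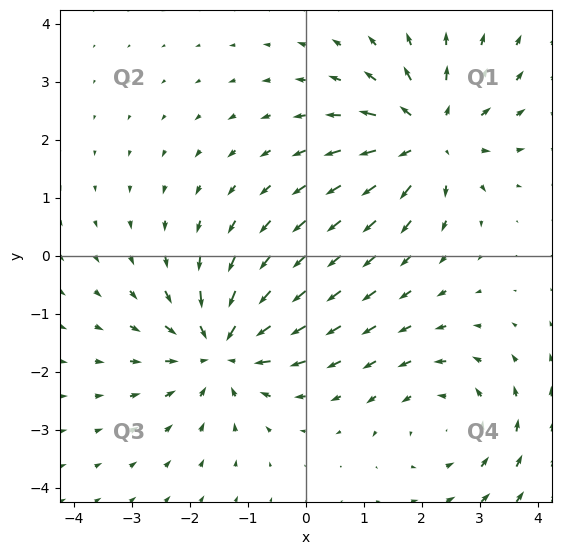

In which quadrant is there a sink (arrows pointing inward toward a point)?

Q3

The sink sits at approximately (-1.4, -1.6), which lies in quadrant Q3. The divergence there is about -4, negative as expected for a sink.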